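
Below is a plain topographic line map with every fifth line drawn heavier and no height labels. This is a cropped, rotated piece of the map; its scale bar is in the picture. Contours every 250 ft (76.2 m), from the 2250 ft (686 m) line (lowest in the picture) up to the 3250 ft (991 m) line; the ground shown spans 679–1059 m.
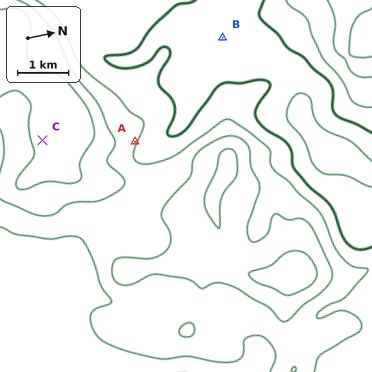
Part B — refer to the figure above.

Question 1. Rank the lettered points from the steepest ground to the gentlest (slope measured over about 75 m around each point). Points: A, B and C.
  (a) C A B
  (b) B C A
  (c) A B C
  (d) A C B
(d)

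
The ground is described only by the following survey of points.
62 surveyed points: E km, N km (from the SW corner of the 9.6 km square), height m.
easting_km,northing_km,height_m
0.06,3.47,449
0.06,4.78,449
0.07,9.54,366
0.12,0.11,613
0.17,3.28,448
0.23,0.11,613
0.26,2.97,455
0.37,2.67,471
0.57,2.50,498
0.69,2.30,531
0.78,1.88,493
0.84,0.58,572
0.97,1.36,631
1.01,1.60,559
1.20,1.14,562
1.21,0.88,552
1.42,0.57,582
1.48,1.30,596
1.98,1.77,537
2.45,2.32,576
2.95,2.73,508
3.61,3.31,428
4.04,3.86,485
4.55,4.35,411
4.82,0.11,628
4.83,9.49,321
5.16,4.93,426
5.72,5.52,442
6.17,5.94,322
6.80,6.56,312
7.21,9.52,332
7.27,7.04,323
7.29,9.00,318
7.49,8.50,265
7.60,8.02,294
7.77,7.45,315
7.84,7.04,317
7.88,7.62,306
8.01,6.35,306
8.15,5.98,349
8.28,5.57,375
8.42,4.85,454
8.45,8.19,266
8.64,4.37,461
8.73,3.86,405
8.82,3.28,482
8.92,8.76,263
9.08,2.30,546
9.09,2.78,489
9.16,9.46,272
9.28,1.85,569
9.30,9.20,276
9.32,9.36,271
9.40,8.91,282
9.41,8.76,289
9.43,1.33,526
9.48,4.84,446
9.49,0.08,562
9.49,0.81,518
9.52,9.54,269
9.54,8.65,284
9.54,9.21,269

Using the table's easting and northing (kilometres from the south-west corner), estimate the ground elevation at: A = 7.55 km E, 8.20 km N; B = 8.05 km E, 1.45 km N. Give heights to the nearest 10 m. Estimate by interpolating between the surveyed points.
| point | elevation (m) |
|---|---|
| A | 270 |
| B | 550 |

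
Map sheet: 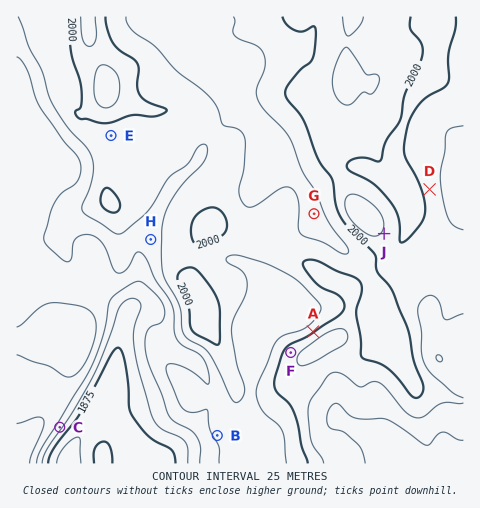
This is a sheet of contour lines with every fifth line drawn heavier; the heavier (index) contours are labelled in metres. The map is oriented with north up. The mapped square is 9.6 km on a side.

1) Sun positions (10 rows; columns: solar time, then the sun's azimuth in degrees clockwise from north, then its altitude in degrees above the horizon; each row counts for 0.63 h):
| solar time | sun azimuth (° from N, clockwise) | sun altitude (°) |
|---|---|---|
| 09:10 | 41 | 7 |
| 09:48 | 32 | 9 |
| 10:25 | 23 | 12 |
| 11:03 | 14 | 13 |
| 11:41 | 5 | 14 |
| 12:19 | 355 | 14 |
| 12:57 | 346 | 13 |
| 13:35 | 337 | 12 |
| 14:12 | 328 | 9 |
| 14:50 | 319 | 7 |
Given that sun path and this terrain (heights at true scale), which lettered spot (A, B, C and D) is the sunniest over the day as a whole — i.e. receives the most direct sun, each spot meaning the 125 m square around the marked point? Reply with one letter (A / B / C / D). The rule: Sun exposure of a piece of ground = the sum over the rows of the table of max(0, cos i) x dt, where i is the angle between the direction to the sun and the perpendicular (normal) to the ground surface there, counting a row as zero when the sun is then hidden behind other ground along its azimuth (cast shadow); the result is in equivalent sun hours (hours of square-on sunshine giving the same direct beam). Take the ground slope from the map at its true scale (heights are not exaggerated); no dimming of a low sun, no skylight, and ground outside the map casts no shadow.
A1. A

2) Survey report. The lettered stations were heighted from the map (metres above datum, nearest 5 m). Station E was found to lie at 1990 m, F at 2015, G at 1970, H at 1970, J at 2020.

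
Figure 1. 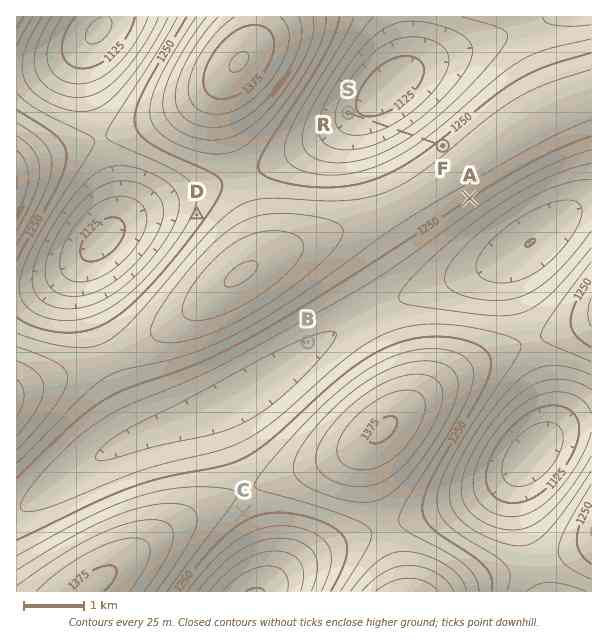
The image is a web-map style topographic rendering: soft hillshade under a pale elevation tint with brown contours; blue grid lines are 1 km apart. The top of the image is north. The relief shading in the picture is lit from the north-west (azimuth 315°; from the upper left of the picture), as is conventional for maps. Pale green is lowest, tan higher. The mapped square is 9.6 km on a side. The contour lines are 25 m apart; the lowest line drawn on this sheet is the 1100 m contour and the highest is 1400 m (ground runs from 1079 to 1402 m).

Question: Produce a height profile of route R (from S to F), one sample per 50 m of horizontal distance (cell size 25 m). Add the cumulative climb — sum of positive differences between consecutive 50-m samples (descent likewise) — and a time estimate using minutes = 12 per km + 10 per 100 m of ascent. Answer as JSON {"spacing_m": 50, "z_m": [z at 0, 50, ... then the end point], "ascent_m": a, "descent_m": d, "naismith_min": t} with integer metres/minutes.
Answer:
{"spacing_m": 50, "z_m": [1133, 1131, 1129, 1128, 1127, 1127, 1128, 1129, 1130, 1132, 1135, 1138, 1141, 1145, 1150, 1154, 1159, 1165, 1170, 1176, 1182, 1188, 1195, 1201, 1207, 1214, 1220, 1226, 1233, 1239, 1245, 1250, 1255, 1261, 1262], "ascent_m": 135, "descent_m": 6, "naismith_min": 34}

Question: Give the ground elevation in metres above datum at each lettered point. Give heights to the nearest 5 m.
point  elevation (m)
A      1250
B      1195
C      1260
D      1235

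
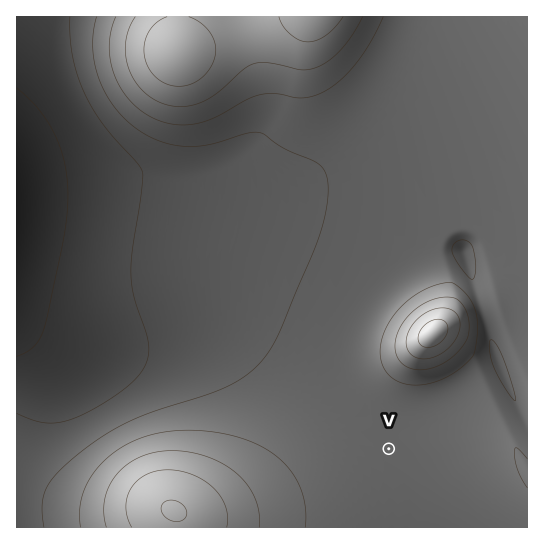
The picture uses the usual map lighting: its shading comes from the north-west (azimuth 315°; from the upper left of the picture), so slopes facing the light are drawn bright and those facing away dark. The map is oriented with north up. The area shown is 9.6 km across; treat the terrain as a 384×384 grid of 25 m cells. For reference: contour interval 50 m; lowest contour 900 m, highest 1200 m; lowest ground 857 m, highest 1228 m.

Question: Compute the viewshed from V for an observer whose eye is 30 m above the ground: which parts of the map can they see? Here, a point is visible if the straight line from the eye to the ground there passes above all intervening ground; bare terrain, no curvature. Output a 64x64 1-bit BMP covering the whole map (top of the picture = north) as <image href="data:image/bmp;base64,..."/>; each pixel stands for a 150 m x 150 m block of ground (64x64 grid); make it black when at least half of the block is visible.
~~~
<image width="64" height="64" href="data:image/bmp;base64,Qk0+AgAAAAAAAD4AAAAoAAAAQAAAAEAAAAABAAEAAAAAAAACAAATCwAAEwsAAAIAAAAAAAAA////AAAAAAAAAAH//////wAAA///////AAAH//////8AAAf//////wAAD///////AAAP//////8AAA///////wAAD///////AAAP//////4AAA///////gAAB//////8AAAB//////wAAAD/////+AAAAB/////4AAAAB/////AAAAAB////8AAAAAH////gAAAAAP///+AAAAAA////wQAAAAD////BAAAAAf///4MAAAAD/+f/gwAAAAf/wf4DAAAAH//APAMAAAA//8AAAwAAAP//wAABAAAD///AAAAAAA///8AAAAAAP///wAAAAAB////AAAAAAD///8AAAAAAH///gAAAAAAP//+AAAAAAAf//4AAAAAAB///gAAAAAAD//+AAAAAAAH//4AAAAAAAf//gAAAAAAB//+AAAAAAAH//4AAAAAAAf//gAAAAAAB//+AAAAAAAH//4AAAAAAA///gAAAAAAf//+AAAAAAP///wAAAAAB////AAAAAAf///8AAAAAD////wAAAAAf////gAAAAD////+AAAAAH////4AAAAAP////gAAAAAf///+AAAAAA////4AAAAAB////wAAAAAD////AAADwAD///8AAAOAAH///wAAA4AAH///gAADAAAH//+AAAIAAAAP/4AAAgAAAAP/gAAAAAAAAf/AAAA=="/>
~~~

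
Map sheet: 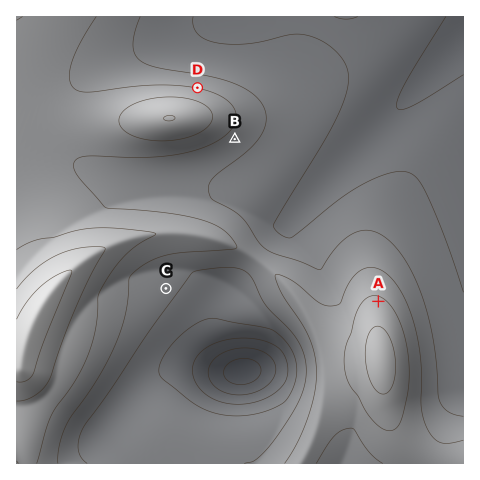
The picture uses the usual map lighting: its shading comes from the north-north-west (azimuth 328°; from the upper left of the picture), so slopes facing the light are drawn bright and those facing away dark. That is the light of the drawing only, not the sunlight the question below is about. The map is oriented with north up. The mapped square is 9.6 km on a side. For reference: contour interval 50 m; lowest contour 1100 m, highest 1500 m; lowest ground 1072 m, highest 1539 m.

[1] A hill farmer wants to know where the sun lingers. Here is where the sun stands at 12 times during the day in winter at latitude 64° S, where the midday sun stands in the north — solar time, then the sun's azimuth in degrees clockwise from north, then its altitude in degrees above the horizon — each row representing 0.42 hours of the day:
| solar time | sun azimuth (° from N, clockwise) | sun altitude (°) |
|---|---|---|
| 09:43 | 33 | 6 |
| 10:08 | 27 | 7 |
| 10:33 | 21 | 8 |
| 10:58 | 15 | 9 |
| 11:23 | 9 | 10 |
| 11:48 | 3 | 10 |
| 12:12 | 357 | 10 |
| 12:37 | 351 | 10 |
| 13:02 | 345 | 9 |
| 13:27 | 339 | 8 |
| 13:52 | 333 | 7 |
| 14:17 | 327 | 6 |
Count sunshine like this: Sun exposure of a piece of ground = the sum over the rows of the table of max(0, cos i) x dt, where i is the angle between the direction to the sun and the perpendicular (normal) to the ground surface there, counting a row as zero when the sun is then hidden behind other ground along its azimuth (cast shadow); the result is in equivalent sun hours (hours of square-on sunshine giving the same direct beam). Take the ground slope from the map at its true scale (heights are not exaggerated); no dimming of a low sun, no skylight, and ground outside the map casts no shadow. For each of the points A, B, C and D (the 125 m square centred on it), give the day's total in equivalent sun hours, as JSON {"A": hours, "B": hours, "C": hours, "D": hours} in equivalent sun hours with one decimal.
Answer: {"A": 1.1, "B": 0.4, "C": 0.6, "D": 1.6}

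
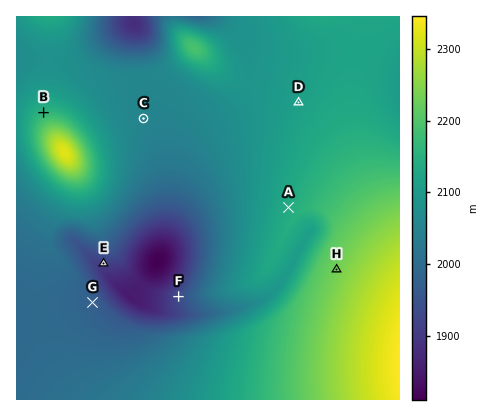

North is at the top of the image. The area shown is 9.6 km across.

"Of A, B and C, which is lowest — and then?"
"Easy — C A B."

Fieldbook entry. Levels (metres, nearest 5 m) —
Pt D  2115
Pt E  1910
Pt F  1935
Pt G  1975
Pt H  2230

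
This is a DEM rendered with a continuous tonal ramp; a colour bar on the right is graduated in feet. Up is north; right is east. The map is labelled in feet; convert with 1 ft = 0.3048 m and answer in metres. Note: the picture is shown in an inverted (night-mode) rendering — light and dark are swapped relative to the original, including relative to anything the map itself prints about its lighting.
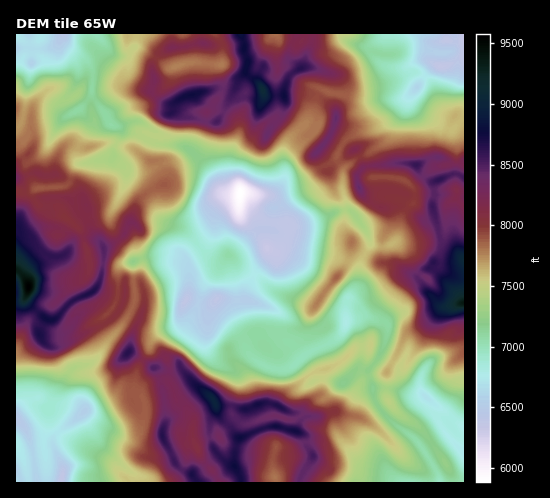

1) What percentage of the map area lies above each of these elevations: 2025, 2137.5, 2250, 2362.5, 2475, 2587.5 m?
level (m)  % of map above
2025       93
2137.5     80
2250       63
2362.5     45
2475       25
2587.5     9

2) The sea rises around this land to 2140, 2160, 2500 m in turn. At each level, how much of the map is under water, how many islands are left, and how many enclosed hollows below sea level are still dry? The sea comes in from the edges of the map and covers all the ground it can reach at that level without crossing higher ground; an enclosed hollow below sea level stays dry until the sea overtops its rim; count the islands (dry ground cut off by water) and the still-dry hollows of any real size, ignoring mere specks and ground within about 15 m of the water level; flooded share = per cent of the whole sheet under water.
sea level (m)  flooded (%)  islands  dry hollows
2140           9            0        2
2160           10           0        1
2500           79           2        1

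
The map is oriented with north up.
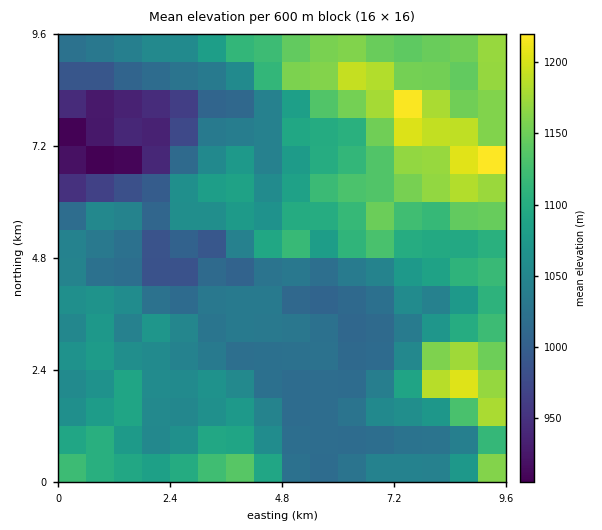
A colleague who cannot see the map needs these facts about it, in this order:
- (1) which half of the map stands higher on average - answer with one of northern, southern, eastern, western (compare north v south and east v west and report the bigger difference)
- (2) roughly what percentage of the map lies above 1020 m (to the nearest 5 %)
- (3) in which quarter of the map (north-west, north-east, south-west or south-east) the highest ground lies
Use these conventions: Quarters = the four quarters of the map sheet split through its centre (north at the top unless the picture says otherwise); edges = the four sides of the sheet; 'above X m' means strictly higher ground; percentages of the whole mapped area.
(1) The eastern half stands higher on average than the western half.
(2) Roughly 75 % of the ground is higher than 1020 m.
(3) Look to the north-east quarter for the highest ground.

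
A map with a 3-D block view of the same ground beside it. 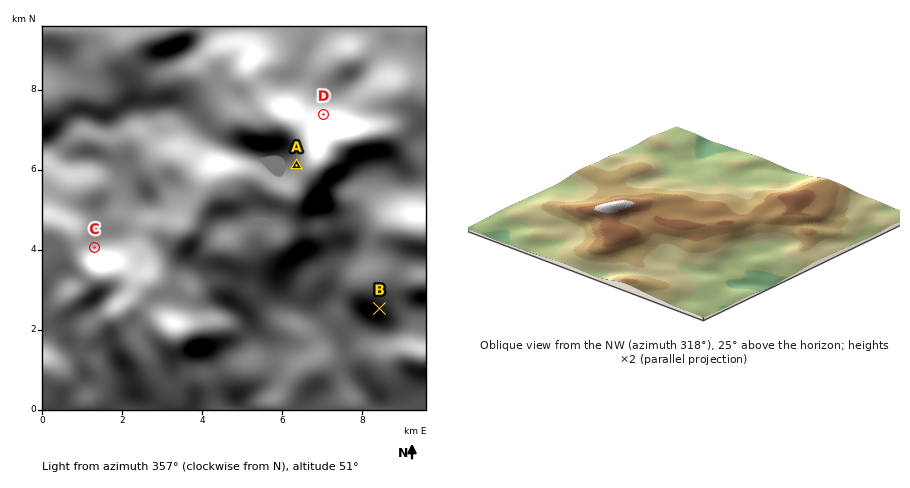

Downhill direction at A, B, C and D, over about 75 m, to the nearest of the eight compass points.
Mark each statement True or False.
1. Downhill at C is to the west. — False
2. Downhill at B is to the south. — True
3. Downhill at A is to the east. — False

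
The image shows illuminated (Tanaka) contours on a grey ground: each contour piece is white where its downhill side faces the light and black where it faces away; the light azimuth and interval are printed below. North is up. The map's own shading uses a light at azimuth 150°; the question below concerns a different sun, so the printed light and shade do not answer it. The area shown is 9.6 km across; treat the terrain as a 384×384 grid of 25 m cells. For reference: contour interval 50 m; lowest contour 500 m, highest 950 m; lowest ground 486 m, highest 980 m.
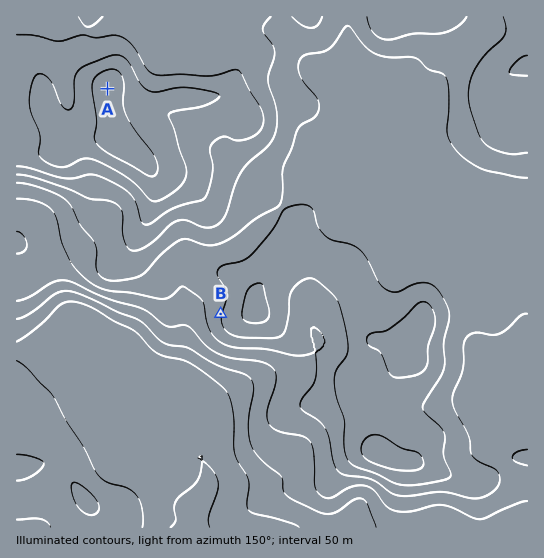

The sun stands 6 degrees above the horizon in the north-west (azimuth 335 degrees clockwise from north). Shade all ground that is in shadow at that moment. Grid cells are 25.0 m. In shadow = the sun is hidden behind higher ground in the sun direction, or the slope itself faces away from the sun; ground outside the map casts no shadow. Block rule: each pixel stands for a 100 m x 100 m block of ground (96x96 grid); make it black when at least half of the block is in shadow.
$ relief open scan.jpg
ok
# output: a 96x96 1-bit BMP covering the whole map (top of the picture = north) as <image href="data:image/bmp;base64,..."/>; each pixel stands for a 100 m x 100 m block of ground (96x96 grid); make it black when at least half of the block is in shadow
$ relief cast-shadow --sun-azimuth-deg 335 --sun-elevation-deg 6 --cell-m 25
<image width="96" height="96" href="data:image/bmp;base64,Qk2+BAAAAAAAAD4AAAAoAAAAYAAAAGAAAAABAAEAAAAAAIAEAAATCwAAEwsAAAIAAAAAAAAA////AAAAAAAAAAAAAAAAP////8AAAAAAAAAA//////AAAAAAAAAP//////gAAAAAAAAP//////wAAAAAAAAA//////wAAAAAAAAAP/////wAAAAAAAAAH/////gAAAAAAAAAD///8AAAAAAAAAAAD///wAAAAAAAAAAAB///gAAAAAAAAAAAB//8AAAAAAAAAAAAA/wAAAAAAAAAAAAAAHAAAAAAAAAAAAAAAAAAAAAAAAAAAAAAAAAAAAAAAAAAAAAAAAAAAAAAAAAAAAAAAAAAAAAAAAAAAAAAAAAAAAAAAAAAAAAAAAAAAAAAAAAAAAAAAAAAAAAAAAAAAAAAAAAAAAAAAAAAAAAAAAAAAAAAAAAAAAAAAAAAAAAAAAAAAAAAAAADwAAAAAAPAAAAAAAHwAAAAAA/wP8AAAA/wAAAAAB/4//AAAB/wAAAAAH/5//gAAB/wAAAAAP////wAAB/wAAAAAf////4AAAHwAAAAA/////4AAAAAAAH8B/////4AAAAAAAP/H/////wAAAAwAAf////3//wAAABwAA/////h//wAAAD4AB/////A//gAAAH4AD////2AP/gAAAH4AD////wAD/gAAAD4AD////gAABgAAABwAD////gAAAAAAAAAAD////gAAAAAAAAAAD////gAAAAAAAAAAD////AAAAAAAAAAAB////DAAAIAAAAAAA////PwAAcAAAAAAAf//+f4AA8AAAAAAAP////4AA8AAAAAAAD4D//8AAYAAAAAAAAAA//8AAAAAAAAAAAAAP/+AAAAAAAAAAAAAH/+AAAAAAAAAAAAAH//4AAAAAAAAAAAAH//4AAAAAAAAABAAH//8AAAAAAAAAD/AD//8AAAAAAAAAH/gD//8AAAAAAAAAH/wD//8AAAAAAAAAP/wB//4AAAAAAAAAf/4B/z4AAAAAAAAAf//B/w4AAAAAAAAA///w/wYAAAAAAAAB///4/wAAAAAAAAAD///4/wAAAAAAAAAH///4/gOAAAAAAAA////4PgPAAAAAAAD////wAAPwAAAAAAH////wAAP/AAAAAAH////gAAP/gAAAAAH////gAAH/gAAAAAAAAf+AAAH/gAAAAAAAAPwAAAD/AAAAAAAAAAAAAAB/AAAAAAAAAAAAAAA/AAAAAAAAAAAAAAA/AAAAAAAAAAAAAAAeAAAAAAAAAAAAAAAOAAAAAAAAAAAAAAAAAAAAAAAAAAAAAAAAAAAAAAAAAAAAAAAAAAAAAAAAAAAAAAAAAAAAAAAAAAAAAAAAAAAAAAAAAAAAAAAAAAAAAAAAAAAAAAAAAAAAAAAAAAAAAAAAAAAAAAAAAAAAAAAAAAAAAAAAAAAAAAAAAAAGAAAAAAAAAAAAAAAfgAAAAAAAAAAAAIA/wAAAAAAAAAAAA8A/4AAAAAAAAAAAB8B//4AAAAAAAAAAB8A//8AAAAAAAAAAB8A//8AAAAAAAAAAAIAf/8AAAAAAAAAAAAAP/8AAAAAAAAAAAAADh8AAAAAAAAAAAAAAAAAA="/>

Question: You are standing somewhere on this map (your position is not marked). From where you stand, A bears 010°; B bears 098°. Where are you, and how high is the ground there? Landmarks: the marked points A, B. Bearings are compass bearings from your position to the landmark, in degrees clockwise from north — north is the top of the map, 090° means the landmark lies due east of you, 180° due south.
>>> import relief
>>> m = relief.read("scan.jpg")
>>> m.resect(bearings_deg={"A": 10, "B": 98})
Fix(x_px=71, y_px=293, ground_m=590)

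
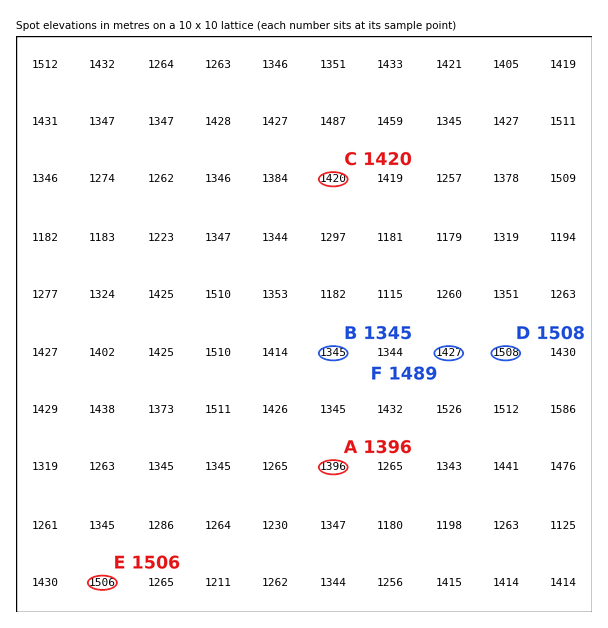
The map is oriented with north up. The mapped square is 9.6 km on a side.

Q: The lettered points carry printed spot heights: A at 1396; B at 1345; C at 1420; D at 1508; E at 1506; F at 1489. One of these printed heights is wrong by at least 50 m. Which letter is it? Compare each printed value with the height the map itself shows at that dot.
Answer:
F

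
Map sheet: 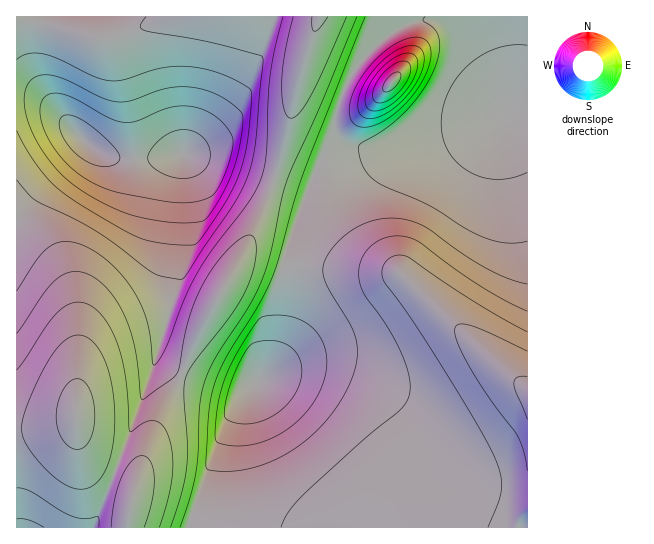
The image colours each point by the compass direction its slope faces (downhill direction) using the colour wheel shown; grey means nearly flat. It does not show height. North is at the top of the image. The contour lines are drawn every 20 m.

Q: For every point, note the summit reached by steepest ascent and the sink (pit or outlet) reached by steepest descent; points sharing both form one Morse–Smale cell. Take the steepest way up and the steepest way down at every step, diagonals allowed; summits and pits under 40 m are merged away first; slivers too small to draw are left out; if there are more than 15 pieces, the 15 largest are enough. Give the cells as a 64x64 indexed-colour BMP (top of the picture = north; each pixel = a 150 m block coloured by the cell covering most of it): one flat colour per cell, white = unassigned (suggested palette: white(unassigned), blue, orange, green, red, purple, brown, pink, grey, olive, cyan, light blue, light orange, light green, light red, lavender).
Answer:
<image width="64" height="64" href="data:image/bmp;base64,Qk12CAAAAAAAAHYAAAAoAAAAQAAAAEAAAAABAAQAAAAAAAAIAAATCwAAEwsAABAAAAAAAAAA////ALR3HwAOf/8ALKAsACgn1gC9Z5QAS1aMAMJ34wB/f38AIr28AM++FwDox64AeLv/AIrfmACWmP8A1bDFABERERERERFEREREIiIiIiIiIiIiIiIiIiIiIiIiIiInEREREREREUREREQiIiIiIiIiIiIiIiIiIiIiIiIiIicRERERERERRERERCIiIiIiIiIiIiIiIiIiIiIiIiIiIhEREREREREUREREQiIiIiIiIiIiIiIiIiIiIiIiIiIiERERERERERRERERCIiIiIiIiIiIiIiIiIiIiIiIiIiIRERERERERFEREREQiIiIiIiIiIiIiIiIiIiIiIiIiIhEREREREREURERERCIiIiIiIiIiIiIiIiIiIiIiIiIiERERERERERFEREREIiIiIiIiIiIiIiIiIiIiIiIiIiIREREREREREURERERCIiIiIiIiIiIiIiIiIiIiIiIiIhERERERERERREREREIiIiIiIiIiIiIiIiIiIiIiIiIiEREREREREREUREREQiIiIiIiIiIiIiIiIiIiIiIiIiIRERERERERERREREREIiIiIiIiIiIiIiIiIiIiIiIiIhERERERERERFEREREQiIiIiIiIiIiIiIiIiIiIiIiIiERERERERERERREREREIiIiIiIiIiIiIiIiIiIiIiIiIRERERERERERFEREREQiIiIiIiIiIiIiIiIiIiIiIiIhERERERERERERREREREIiIiIiIiIiIiIiIiIiIiIiIiERERERERERERFEREREQiIiIiIiIiIiIiIiIiIiIiIiIRERERERERERERREREREIiIiIiIiIiIiIiIiIiIiIiIhERERERERERERFERERERCIiIiIiIiIiIiIiIiIiIiIjERERERERERERERREREREQiIiIiIiIiIiIiIiIiIiIzMRERERERERERERFEREREREIiIiIiIiIiIiIiIiIiIzMxERERERERERERERREREREQiIiIiIiIiIiIiIiIiIzMzERERERERERERERFEREREREIiIiIiIiIiIiIiIiIzMzMRERERERERERERERREREREQiIiIiIiIiIiIiIiIzMzMxERERERERERERERFERERERCIiIiIiIiIiIiIiIzMzMzERERERERERERERERREREREIiIiIiIiIiIiIiIzMzMzMRERERERERERERERFEREREQiIiIiIiIiIiIiIzMzMzMxERERERERERERERERRERERCIiIiIiIiIiIiIzMzMzMzERERERERERERERERFEREREIiIiIiIiIiIiIzMzMzMzMRERERERERERERERERREREQiIiIiIiIiIiIzMzMzMzMxERERERERERERERERFERERCIiIiIiIiIiIzMzMzMzMzERERERERERERERERERREREIiIiIiIiIiMzMzMzMzMzMRERERERERERERERERFEREQyIiMzMzMzMzMzMzMzMzMxERERERERERERERERERVVVVMzMzMzMzMzMzMzMzMzMzERERERERERERERERERFVVVUzMzMzMzMzMzMzMzMzMzMRERERERERERERERERERVVVTMzMzMzMzMzMzMzMzMzMxERERERERERERERERERFVVVUzMzMzMzMzMzMzMzMzMzERERERERERERERERERERVVVTMzMzMzMzMzMzMzMzMzMRERERERERERERERERERFVVVMzMzMzMzMzMzMzMzMzMxERERERERERERERERERERVVVTMzMzMzMzMzMzMzMzMzERERERERERERERERERERFVVVMzMzMzMzMzMzMzMzMzMRERERERERERERERERERERVVUzMzMzMzMzMzMzMzMzMxERERERERERERERERERERFVVVMzMzMzMzMzMzMzMzMzEREREREREREREREREREREVVVUzMzMzMzMzMzMzMzMzMRERERERERERERERERERERFVVTMzMzMzMzMzMzMzMzMxEREREREREREREREREREREVVVUzMzMzMzMzMzMzMzMzERERERERERERERERERERERVVVVMzMzMzMzMzMzMzMzMRERERERERERERERERERERFVVVVVVWYzMzMzMzMzMzMxERERERERERERERERERERERVVVVVmZmZmZjMzMzMzMzERERERERERERERERERERERFVVVVmZmZmZmZmYzMzMzMREREREREREREREREREREREVVVVWZmZmZmZmZmZmMzMxERERERERERERERERERERERVVVVZmZmZmZmZmZmZmMzEREREREREREREREREREREREVVVVmZmZmZmZmZmZmZlMRERERERERERERERERERERERVVVVZmZmZmZmZmZmZlVRERERERERERERERERERERERFVVVVmZmZmZmZmZmZlVVEREREREREREREREREREREREVVVVWZmZmZmZmZmZlVVURERERERERERERERERERERERFVVVVmZmZmZmZmZmVVVREREREREREREREREREREREREVVVVVZmZmZmZmZmVVVVERERERERERERERERERERERERVVVVVmZmZmZmZmVVVVURERERERERERERERERERERERFVVVVVZmZmZmZmZVVVVRERERERERERERERERERERERERVVVVVWZmZmZmZVVVVVERERERERERERERERERERERERFVVVVVVWZmZmZVVVVVUREREREREREREREREREREREREVVVVVVVVmZmZVVVVVVRERERERERERERERERERERERERFVVVVVVVVVVVVVVVVV"/>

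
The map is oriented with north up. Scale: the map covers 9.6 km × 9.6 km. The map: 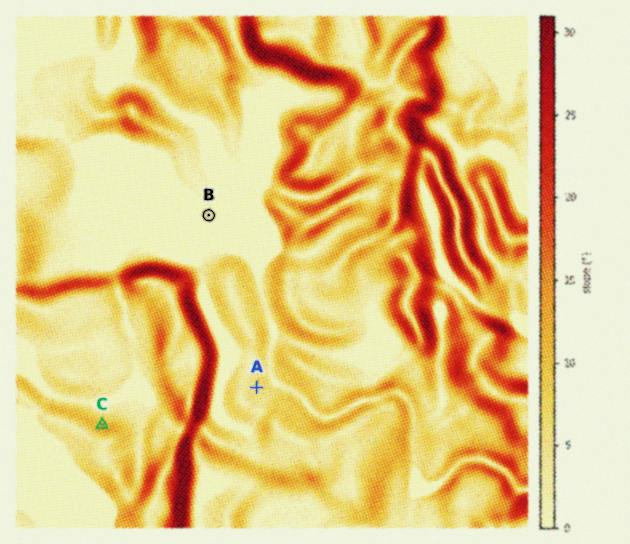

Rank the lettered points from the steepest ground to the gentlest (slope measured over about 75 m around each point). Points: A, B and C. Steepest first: C A B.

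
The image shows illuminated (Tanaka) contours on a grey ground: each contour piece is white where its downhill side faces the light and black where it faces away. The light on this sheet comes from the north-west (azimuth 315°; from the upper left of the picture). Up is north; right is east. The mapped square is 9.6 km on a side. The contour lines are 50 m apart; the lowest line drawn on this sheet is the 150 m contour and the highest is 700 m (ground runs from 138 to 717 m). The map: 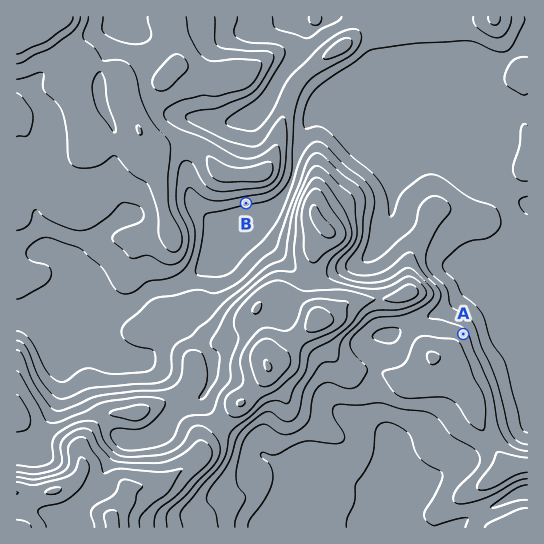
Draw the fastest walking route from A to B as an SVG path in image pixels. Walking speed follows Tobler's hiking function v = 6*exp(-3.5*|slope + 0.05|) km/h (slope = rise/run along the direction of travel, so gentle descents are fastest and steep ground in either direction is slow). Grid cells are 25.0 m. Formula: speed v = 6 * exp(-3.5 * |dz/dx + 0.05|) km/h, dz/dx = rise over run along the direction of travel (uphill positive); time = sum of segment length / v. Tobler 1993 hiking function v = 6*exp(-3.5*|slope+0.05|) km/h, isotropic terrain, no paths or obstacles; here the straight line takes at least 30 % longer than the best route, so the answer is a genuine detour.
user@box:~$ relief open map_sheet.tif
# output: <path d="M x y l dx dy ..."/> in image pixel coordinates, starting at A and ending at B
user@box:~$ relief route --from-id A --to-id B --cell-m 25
<path d="M463 334l-42-21-24 0-51-26-19 0-26-13-11-11-23-45-8-8-13-7"/>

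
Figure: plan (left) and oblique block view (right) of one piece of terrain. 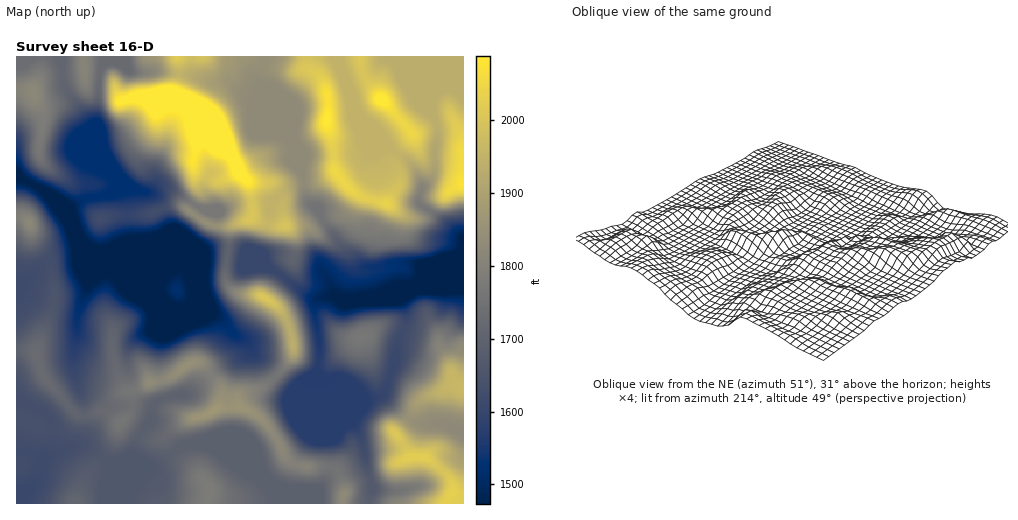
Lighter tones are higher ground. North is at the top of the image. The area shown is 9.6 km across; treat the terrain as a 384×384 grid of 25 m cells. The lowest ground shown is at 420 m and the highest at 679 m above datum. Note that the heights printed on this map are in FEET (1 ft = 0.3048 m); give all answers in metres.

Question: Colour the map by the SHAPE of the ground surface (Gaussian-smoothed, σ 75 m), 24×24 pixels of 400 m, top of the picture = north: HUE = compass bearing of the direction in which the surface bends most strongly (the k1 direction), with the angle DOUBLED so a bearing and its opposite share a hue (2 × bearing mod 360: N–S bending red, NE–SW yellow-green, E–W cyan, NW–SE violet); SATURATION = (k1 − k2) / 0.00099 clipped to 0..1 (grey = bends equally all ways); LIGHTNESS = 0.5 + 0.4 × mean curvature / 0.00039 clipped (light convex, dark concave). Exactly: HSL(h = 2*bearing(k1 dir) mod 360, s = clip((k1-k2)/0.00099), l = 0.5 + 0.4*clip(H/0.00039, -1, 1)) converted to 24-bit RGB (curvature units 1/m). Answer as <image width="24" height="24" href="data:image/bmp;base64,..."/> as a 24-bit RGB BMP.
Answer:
<image width="24" height="24" href="data:image/bmp;base64,Qk32BgAAAAAAADYAAAAoAAAAGAAAABgAAAABABgAAAAAAMAGAAATCwAAEwsAAAAAAAAAAAAAdICAaneHhZqQoY6IcmqBf3+AeIGEenmHbGeClJF6n6SHcn2Qg32NfnODgHpzfn1oPU5w6uS/PE+HL02Hh7MhHbSO00aEu5B8eoiBan1/col2mIV/gnSIf39/e4B+fnF8Z3KBk6iViaKNg2WBgG5xhVNznmZTcL99QKWti8NqbjWN0QyXzMZ0LGc4HNhOYM2dh3p6b395bIJuhIV1kWZyg4pge21pgYFrYpN6epxtimFff291fnl/e0KErOzAcrjbg2fPyImzOxtjRr7M6bW9o6vmjtPMRlKAgXp9f4WJhXF7dXhjf2B4tquKU4WOkoKinVFRZXQvXHZEfH1paDxMY9xjfOaYRBsraGc3cYo/Uxl5xXKMxPbGQHyGuHlchz1nf4aLg25+j1pveY22Y46juZ+YYm+eVl12hGvC5tL1xWvfMU+WWdLNzPjVVBdSf3J8f39/coByJ2J6g/HP9E91hEg5cGhFfmtOf2drfVReh9GeSUSDnHKAmXtlrWNRMW8pNo4tWV0zynJ2iIfAesB5sI4vKChNf39/f39/f39/XnZ3JWEgjjlO3arGrXO4fISqdliClMegaKiNXkl0goB5gqV/qF7Exq7n1V7TNmtQU8Zmb7LDpYHC86HZPI4hO29BgXlxeGNXfFdGSa5mMZSIjKBqx2qfiJS0XH+QocGCU1ZwXFyCkm+DYrpzd8/FRm/E15zo3c7xkuHXVj1mVls/XDFI/665GPayWyKdpF2Dh7KUZLF2MmBng3teUZ5jtMyMdnOntqaQYHSDSEp4nHZpm9NcKZkxRTsjJmYqzrWKpUBXgVBveEdjOypM9vvQY7rpHglSwL6oqpympat0PFZwTmV7osmHVI6wZHt6t5WFjpZlNzNwh6uI17WvRmumWVJ0WXtVUXQrkF5GfSlGc0EzOEsy2v/MUhqkDWbJhbTd0rzl5sXtOEzHVmyQgsyMR66kbnt1l4dutqKAIU1zqMGfc6t5rDd4e2eCinxjc4N7YChbnS4zt2us0Prvz/zfPg9SObU4OkYfR2oVhoYanRqArqjWco/Hp0yIeH19fYx4scSaMD12kLJUf0BGfnBvbW2CpMGWY16HSQyBzP/vzOP/0vnsagQgkio5TEqFkF1iiotjb4FWUm5BMoYRXFMceo07foFqdpVrnbxlYENveoNtgXZ3f39/fYB/hI5lfXGBEjeR3/xPJzkOWyUGvDY0WsRbWThilo1ghJVWlZhLaKJkknlFcYdVW3xOnnlVS7NTVrWTYlF7hIBXcn9wf39+f4B/gH9/fWpuDB0x/+dbRjceOyoNoJ4Xll4aIXgoVrlfqUV62F+IwXofRNhYQsnJR5Gud8yJl9vFUzCQgTF7xLiMUn9Jf3o/VX82XT4vMwAIWv/o/4OsERHrn8f31vH1eo/uXn/re06bf7GtlVZotnNIvbxZOX1HWjRGzvDplVLGaCdkQGizvcHWmIPOl47U0KDkewDizP/zGaFVpSWg7Lm6TnCTvdSRUUGDfSx2p0VNh0wvN8mmuPTbbF/vvQA7NkcczJ1cOAMTgk8vPrdSZ4Y/d3tRdnBCYUQynBlx/2IHnj2ELW9Krd9LTXhhwM17Wh9jYzJPd9aasuHugaPN3Zp+Bgkt6c746s/7QgQJ1d5DmO/hXWSmmHKZekBpwIlFO0x2QhdM5PnSRGKwq3HTtfHheonLrGu8UiaIuI3VpuG6d1V4eXRuxrWSYh96G4FgzbaTOB+92fnSPzlnel9vfmp/lS2Gw5trOitiUsbU5+CpcTBie/9+Pi6pn1VXckldQkdsuchKrKlecWd3eIB2nFJNucJgH0F4wr6LHmd/9eOyKj9LaXtzUThwullSo2CBrr+ELo2Dwb99fZvX0PvSGgwnjWVShmiBdiqCqdx9Y6uCbWh/fWt6mFp+vNKwHi1frLuEOJqa3NGVlU6cPW9DKwgq5v8ARHxawNKiQ3aLkqZvlu6b1iWIUjVuf39/eXt/Ii1+9O/XRlKNf1x0dDw9idynjGarZDGEfsSFcJathbKGo2WzxEWlAAZn0/jZgZz4x7LibprHxvT1fOnFfBxYc2N9f39/fWhuJyVD4fWhVj+JaziP2vHmT7a0dFBlWpGUqKReg36sro+GUTNw09elACVYzP/QEwjk8hX7/2pAZzsTYTcef1tfcXp9fmVzm0B7VLaptOaiZjN3T6+EoMRmgEBtf3uAeoB5gXxzY3ZYq5NnRzd01tabGX51jEwJjj0gQ2oY3sppkVSud7iYaHWMdXOIYnCNUmWusMKHn51Xa0l+or2FYHtWg2l8f39/f39/f39/"/>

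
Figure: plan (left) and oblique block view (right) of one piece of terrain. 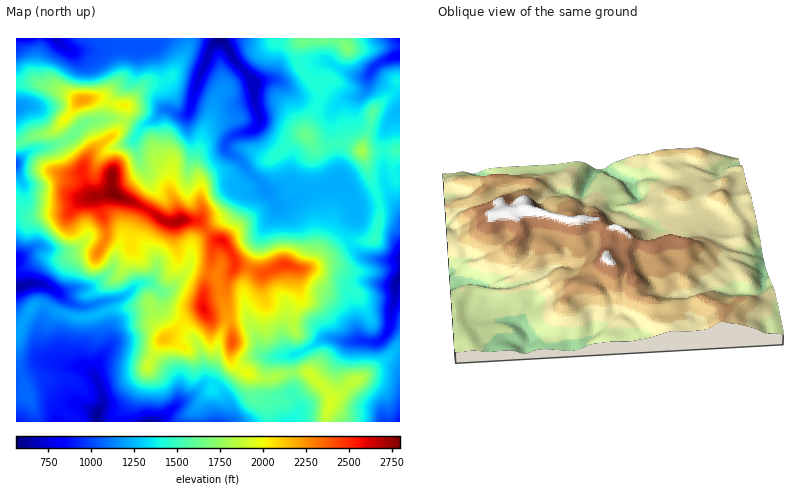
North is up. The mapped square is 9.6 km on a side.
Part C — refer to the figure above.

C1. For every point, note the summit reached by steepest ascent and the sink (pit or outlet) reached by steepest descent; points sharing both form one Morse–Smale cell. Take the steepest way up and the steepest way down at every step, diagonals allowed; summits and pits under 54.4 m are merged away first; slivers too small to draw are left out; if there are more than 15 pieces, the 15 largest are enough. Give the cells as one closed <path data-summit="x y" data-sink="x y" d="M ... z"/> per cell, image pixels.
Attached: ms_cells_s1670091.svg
<path data-summit="114 194" data-sink="220 38" d="M220 38l-30 0-2 10-7 14-8 12-8 6 13 20 14 2-4 12-8 1-14-6-12 11-12 7-24-9-26 3-10 4-16 15 6 12 11 12 0 12 9 20 20-3 34 15 18 13 8 2 8-3 18 1 10 9 26-20 8-16 14-1 9-5-24-28-15-10 0-6 6-8 24-8 4-6 0-6-5-14-2-22-17-18z"/><path data-summit="114 194" data-sink="16 286" d="M112 193l-30 7-18 14-34 1-10-5-4 0 0 124 3 0 9-22 8-8 8 0 14 8 16 5 16 0 22-8 38-3 6 16 10 16 15-12-19-18 0-16 8-2 15-16 5-10 3-22 14-12-9-9-18-1-8 3-8-2-18-13z"/><path data-summit="114 194" data-sink="98 422" d="M44 304l-8 0-4 2-11 20-2 8-3 0 0 88 102 0 2-8 20-30 14-32 11-14-9-16-4-14-14-2-18 2-16 3-14 6-16 0-16-5z"/><path data-summit="114 194" data-sink="220 38" d="M336 184l-26 5-8 4-12 11-6 3-6-1-18 30-16 46 0 18 3 16 9 20 4 16 4 4-14 2-9 10 1 2 10 6 16 3 22-6 1-17 12-6-10-24 1-14 6-10-3-34 7 1 12-5 34-22 1-14 5-12 0-6-7-18-5-6z"/><path data-summit="362 150" data-sink="220 38" d="M278 80l-25 2 2 20 5 20-8 8-20 6-6 8 0 6 15 10 39 47 10-3 12-11 8-4 24-5 10 2 5 6 7 18 0 6-6 16 0 10 24-3 5-17 1-16-18-56-18-6-10 0-8 3-12-1-8-10 0-6 12-28-20-5z"/><path data-summit="114 194" data-sink="400 278" d="M350 242l-40 25-13 1 3 34-6 10-1 14 11 25 22-13 16 3 36 1 6-4 5-8 2-20 4-10 0-14 5-8 0-18-22 0-14-3-11-9z"/><path data-summit="82 100" data-sink="56 38" d="M144 38l-128 0 0 44 22 1 26 8 14 9 20-2 26 8 7-4 15-18 19-4-12-34z"/><path data-summit="114 194" data-sink="150 422" d="M182 325l-24 21-18 38-20 30-2 8 80 0-2-14 16-18 1-6-9 0 1-10-5-24-5-10z"/><path data-summit="362 150" data-sink="400 56" d="M370 74l-3 14-7 8-14 2-12 8-14-4-3 2-11 26 0 6 8 10 12 1 8-3 10 0 18 7 38-1 0-54-26-17z"/><path data-summit="222 240" data-sink="220 38" d="M266 189l-10 4-14 1-8 16-27 20 12 10-5 6-6 28 9 2 6 28 7 10 17 2-3-16 0-18 16-46 17-28z"/><path data-summit="346 48" data-sink="400 56" d="M400 38l-54 0-2 6-16-4-24 1-6 7 0 14 9 14 11 8 0 18 16 4 12-8 14-2 7-8 0-8 4-10 9-8 20-6z"/><path data-summit="114 194" data-sink="16 164" d="M66 140l-14 6-18 3-18 13 0 48 14 5 34-1 18-14 11-4-10-20 0-12z"/><path data-summit="114 194" data-sink="98 422" d="M240 369l-15 19-1 6-6-9-5-1-1 6-16 18 2 14 94 0 3-4 4-6 0-6-7-12 0-21-26 6-14-3z"/><path data-summit="330 402" data-sink="400 278" d="M400 279l-5 7 0 14-4 10-2 20-7 10-14 2-42-4-22 12 5 14 0 10 16 14 7 12 20-18 12-6 36-28z"/><path data-summit="346 48" data-sink="220 38" d="M344 38l-123 2 15 22 18 20 24-2 20 17 20 5 0-18-11-8-9-14 1-18 5-3 12-1 20 1 8 3z"/>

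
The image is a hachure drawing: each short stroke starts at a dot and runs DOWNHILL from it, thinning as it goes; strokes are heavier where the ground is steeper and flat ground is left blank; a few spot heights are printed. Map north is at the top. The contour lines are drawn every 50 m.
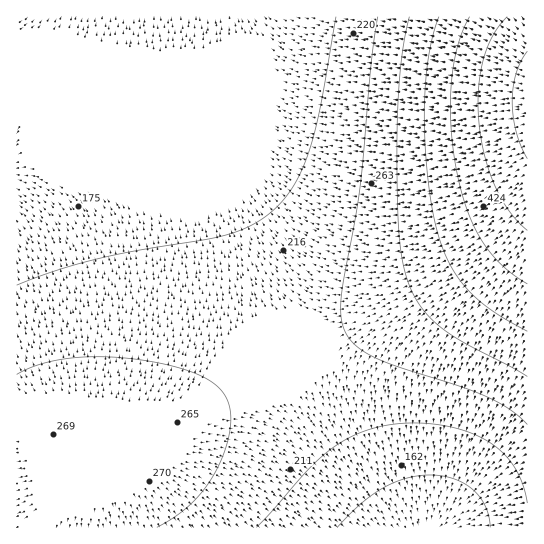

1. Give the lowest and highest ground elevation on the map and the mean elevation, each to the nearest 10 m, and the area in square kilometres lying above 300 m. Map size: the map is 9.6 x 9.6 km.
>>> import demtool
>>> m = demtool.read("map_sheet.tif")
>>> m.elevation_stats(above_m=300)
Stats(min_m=120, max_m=520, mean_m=240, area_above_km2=14.5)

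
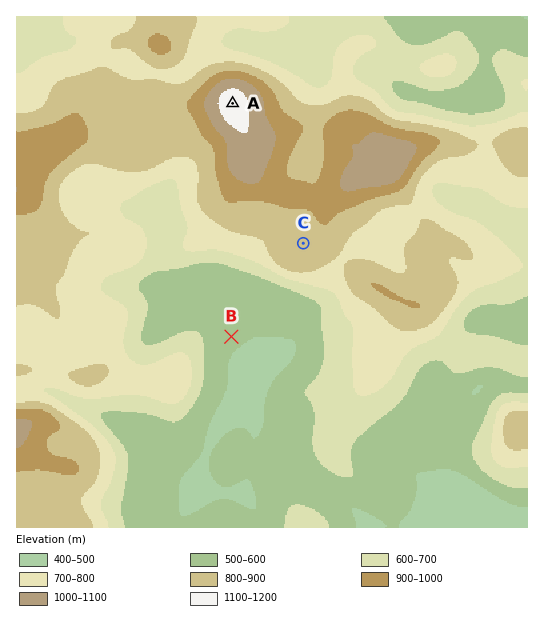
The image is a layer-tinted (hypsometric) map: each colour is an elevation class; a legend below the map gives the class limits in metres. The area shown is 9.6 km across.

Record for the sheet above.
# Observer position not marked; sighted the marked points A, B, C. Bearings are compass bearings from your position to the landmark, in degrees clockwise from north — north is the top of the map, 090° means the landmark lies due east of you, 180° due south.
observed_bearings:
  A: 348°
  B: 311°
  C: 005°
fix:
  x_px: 292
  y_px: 388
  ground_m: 560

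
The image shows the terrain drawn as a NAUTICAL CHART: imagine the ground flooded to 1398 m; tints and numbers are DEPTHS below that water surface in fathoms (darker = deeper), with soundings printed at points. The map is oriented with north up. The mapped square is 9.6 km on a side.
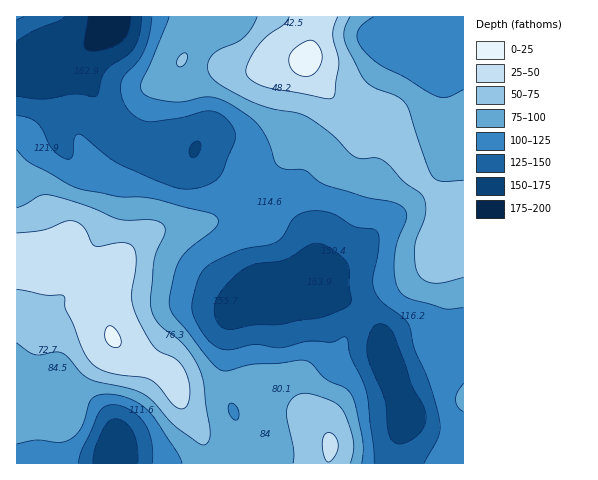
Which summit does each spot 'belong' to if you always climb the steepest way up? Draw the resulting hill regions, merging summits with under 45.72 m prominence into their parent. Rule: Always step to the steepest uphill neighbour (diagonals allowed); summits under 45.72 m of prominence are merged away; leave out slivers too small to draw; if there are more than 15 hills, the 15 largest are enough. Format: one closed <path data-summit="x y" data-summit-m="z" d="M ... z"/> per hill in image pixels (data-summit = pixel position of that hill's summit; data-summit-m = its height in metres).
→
<path data-summit="307 59" data-summit-m="1368" d="M463 16l-352 0-9 17-12 12-17 10 5 12 16 25 13 30 14 17 12 11 17 10 16 3 17-2 11-10 1 4 8 9 20 12 25 21 26 11 24 17 11 11 6 20 0 16-4 6 1 9 9 7 22 6 14 6 16 15 6 9 5 26 25 57 0 5-11 23-2 23 68-1z"/><path data-summit="112 337" data-summit-m="1354" d="M73 56l-21 6-19 9-17 2 0 390 221 1 4-16 0-11-13-39-3-21 3-52 5-11 15-11 31-15 27-6 6-5 3-5 0-16-4-15-13-16-13-9-13-9-24-10-25-21-20-12-8-9-1-4-11 10-17 2-16-3-17-10-12-11-14-17-13-30z"/><path data-summit="330 446" data-summit-m="1312" d="M311 278l-9 5-23 5-31 15-14 11-4 7-3 9-2 47 3 21 13 39 0 11-3 15 157 1 3-23 11-23 0-5-25-57-5-26-6-9-16-15-14-6-27-9-5-6z"/><path data-summit="17 17" data-summit-m="1176" d="M110 16l-93 0-1 55 17 0 19-9 30-11 20-18 7-12z"/>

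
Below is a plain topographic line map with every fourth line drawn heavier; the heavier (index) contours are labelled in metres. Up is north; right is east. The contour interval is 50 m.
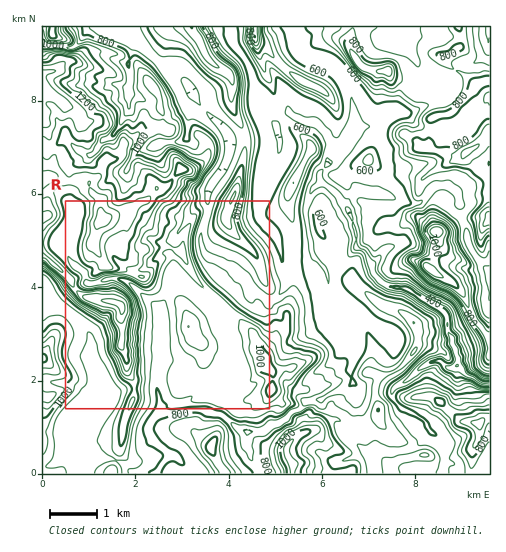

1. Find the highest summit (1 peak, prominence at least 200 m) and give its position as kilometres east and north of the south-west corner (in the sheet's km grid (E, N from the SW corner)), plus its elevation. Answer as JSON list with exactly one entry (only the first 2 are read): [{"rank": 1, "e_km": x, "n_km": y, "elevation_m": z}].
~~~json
[{"rank": 1, "e_km": 1.26, "n_km": 5.44, "elevation_m": 1390}]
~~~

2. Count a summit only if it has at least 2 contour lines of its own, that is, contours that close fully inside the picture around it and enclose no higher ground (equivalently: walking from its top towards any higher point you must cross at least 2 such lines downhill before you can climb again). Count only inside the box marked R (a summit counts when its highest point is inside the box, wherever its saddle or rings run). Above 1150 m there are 2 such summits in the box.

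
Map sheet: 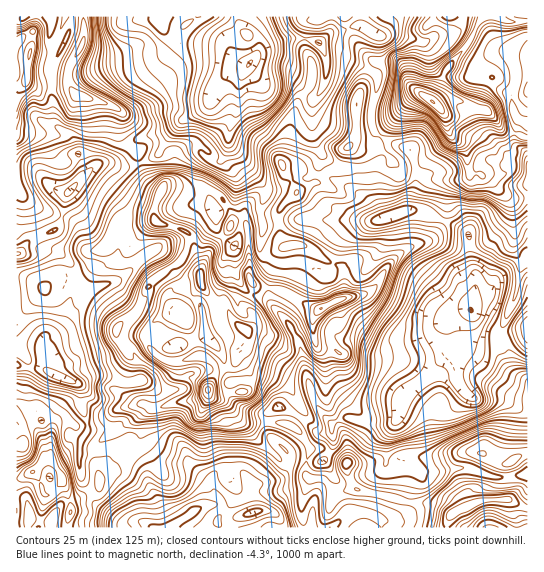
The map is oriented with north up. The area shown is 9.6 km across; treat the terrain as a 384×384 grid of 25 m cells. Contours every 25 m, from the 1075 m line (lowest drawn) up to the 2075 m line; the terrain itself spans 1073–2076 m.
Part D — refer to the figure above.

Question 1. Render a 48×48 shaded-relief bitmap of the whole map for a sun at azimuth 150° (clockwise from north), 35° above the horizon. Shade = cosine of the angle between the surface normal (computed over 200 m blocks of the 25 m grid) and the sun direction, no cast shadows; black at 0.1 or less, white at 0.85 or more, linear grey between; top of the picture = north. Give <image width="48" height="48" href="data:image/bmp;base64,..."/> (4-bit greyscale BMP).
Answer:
<image width="48" height="48" href="data:image/bmp;base64,Qk32BAAAAAAAAHYAAAAoAAAAMAAAADAAAAABAAQAAAAAAIAEAAATCwAAEwsAABAAAAAAAAAAAAAAABEREQAiIiIAMzMzAERERABVVVUAZmZmAHd3dwCIiIgAmZmZAKqqqgC7u7sAzMzMAN3d3QDu7u4A////ALrKnM3tzN3Kd4qnVXiarKiZqphlnv/tzbrMi83+3d3cqIm7mIeam7qqqql0Wt/tzKq9uaz//t3u25m8yqiLmcy7qpdkRYqpqrub2Zve7t3e3LqqqYiLqJuph3ZCNFVUV6upuYms3czMzLqqqYd5mKqYd3h0NFaIiDarioiavMu7zcu7uqh4dpu6mJmYeJqrzRF6ioiZq8u7ze3dy6mJpUiYh4mIiau5rFNJmoipm7zMze7u26qZp0V2QjVTNGiHZoZIq5iru8zd3v//7Lu6l1V3UQIxAAJVVJlnupibze7s3/7u3LqrunealjRDEAAUVZmYmYeLvN7srv7d24irvaqqunZ3YwADV5iIiHVomZq6i/7v/rmpvNy6u4aJl0IlaHdVVmVnZWeHV9y+/+uqvN3My6doiIZWeGZVZ2Vol3iqU5uq3uy7vN7dzMp3iZdWdmeImZd5zKq9tnvMzd3Mze7czMyomYdVVJqqqYiJvLqquom8zd3cze7cu7u5mYdlU7qpmYiJqqqHiIibze3LzL3duqqqmYeIdru5mIeKmZm6mJmbzNuquqvuyqqZmYeJmby6mHZohoq7yqmZu6qqy8zv7LupmYZ6u7zMqXU0dVmqupmHmZuZ7t3v/ty6qYZY3ZvMuXZCR1aZm5mHibuWnv/v/u3LqphVzoq7qoZUNmV4nJiImrqFJJze/u7cu7l0jYiaqqmGM2Vom5ZoqYd2UjVq/t3dy7qWe3eJmau6YiVWepdoh2aJl2dmz+3d3Lu5ikVniau7phJFWLhmeJmaqYmWfv7u7dy8qWZneJq6unMlVrpmeau6mHeIae//7ty7y7l3Zmeqq8p2hnuYmImZiHVVZove3Kq6zMuoZVV6mt24h2rKqHd3iJhkRFaKzKiavMzLhmVph6yneHeqqZmImqqoZFZ4vcmbzcy6hnZXhWmHiZdpmJzLq7zdy4iazuyr3cuZdWZVdVvLqqhWl3vdy8ze79zM3v7MzLqap1VlVTjLqYZDaHisy7zM3u3Mze/cu7q823VmVCJodlRUR5maqrvMzNyqms3M3MzMzbdndjAkQ0VlVoqpibu7q7uqmKqrzd3cvMypmYVWZ4ZmVWiYibzLqZmry8u7vf7d3c3Lqrl4mZdVU0Z3dou6qqmKzt3dzu3M3d3My6pld3hUQ0eHZEi6veyYzu7ezMu7zd3N7bqGRWhjEkiYdkeprf+5zu7uutzLve3cy7q6dld0IAaYd2i4eu/Lzd3rqu7bq8yoeJq8uXd2UQKJZVe4NrzLqpiJuu/KmZdkRXmry5h3dRFqdDSpImmXdlRqqc25iWVWZ4mrzLmHd1NapTJ5MDQ1hlaLqLy4i6mJmZmazLqYd2VZp1NZURIjnKiaqazJbOy6qqmau7u6hlVomGZoUgMxXdqZmZzKaf26qqmaq7u8p1VniHdlMBRUFtyqmJvKht2piZmau7uruXeJp3dmQTaHY63MyTepl6upiIiKzdyqqYms2piJlleqp23d7gKImKupiIiJve25qYm87LqbuWWbulve7w=="/>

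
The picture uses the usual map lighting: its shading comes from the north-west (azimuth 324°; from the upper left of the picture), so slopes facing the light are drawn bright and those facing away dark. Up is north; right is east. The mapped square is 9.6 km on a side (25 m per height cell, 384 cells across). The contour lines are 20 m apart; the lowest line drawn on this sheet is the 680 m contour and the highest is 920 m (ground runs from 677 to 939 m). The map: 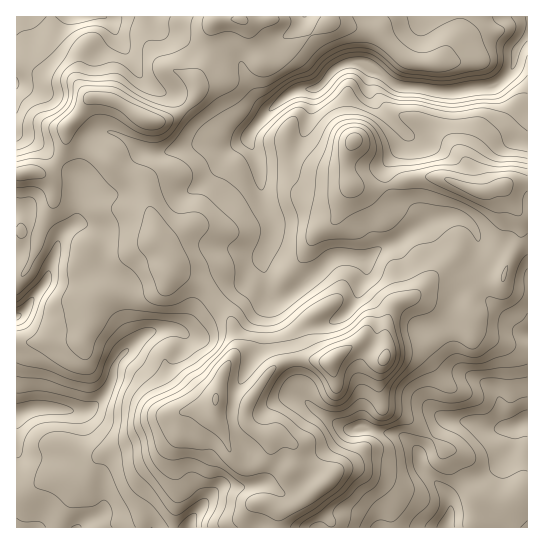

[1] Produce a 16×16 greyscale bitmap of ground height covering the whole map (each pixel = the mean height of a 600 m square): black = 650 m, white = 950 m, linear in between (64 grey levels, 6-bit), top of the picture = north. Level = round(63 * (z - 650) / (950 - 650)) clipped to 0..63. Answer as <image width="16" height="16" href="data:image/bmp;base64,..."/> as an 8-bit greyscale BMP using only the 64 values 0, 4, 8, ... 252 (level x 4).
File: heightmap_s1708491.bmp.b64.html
<image width="16" height="16" href="data:image/bmp;base64,Qk02BQAAAAAAADYEAAAoAAAAEAAAABAAAAABAAgAAAAAAAABAAATCwAAEwsAAAABAAAAAAAAAAAAAAEBAQACAgIAAwMDAAQEBAAFBQUABgYGAAcHBwAICAgACQkJAAoKCgALCwsADAwMAA0NDQAODg4ADw8PABAQEAAREREAEhISABMTEwAUFBQAFRUVABYWFgAXFxcAGBgYABkZGQAaGhoAGxsbABwcHAAdHR0AHh4eAB8fHwAgICAAISEhACIiIgAjIyMAJCQkACUlJQAmJiYAJycnACgoKAApKSkAKioqACsrKwAsLCwALS0tAC4uLgAvLy8AMDAwADExMQAyMjIAMzMzADQ0NAA1NTUANjY2ADc3NwA4ODgAOTk5ADo6OgA7OzsAPDw8AD09PQA+Pj4APz8/AEBAQABBQUEAQkJCAENDQwBEREQARUVFAEZGRgBHR0cASEhIAElJSQBKSkoAS0tLAExMTABNTU0ATk5OAE9PTwBQUFAAUVFRAFJSUgBTU1MAVFRUAFVVVQBWVlYAV1dXAFhYWABZWVkAWlpaAFtbWwBcXFwAXV1dAF5eXgBfX18AYGBgAGFhYQBiYmIAY2NjAGRkZABlZWUAZmZmAGdnZwBoaGgAaWlpAGpqagBra2sAbGxsAG1tbQBubm4Ab29vAHBwcABxcXEAcnJyAHNzcwB0dHQAdXV1AHZ2dgB3d3cAeHh4AHl5eQB6enoAe3t7AHx8fAB9fX0Afn5+AH9/fwCAgIAAgYGBAIKCggCDg4MAhISEAIWFhQCGhoYAh4eHAIiIiACJiYkAioqKAIuLiwCMjIwAjY2NAI6OjgCPj48AkJCQAJGRkQCSkpIAk5OTAJSUlACVlZUAlpaWAJeXlwCYmJgAmZmZAJqamgCbm5sAnJycAJ2dnQCenp4An5+fAKCgoAChoaEAoqKiAKOjowCkpKQApaWlAKampgCnp6cAqKioAKmpqQCqqqoAq6urAKysrACtra0Arq6uAK+vrwCwsLAAsbGxALKysgCzs7MAtLS0ALW1tQC2trYAt7e3ALi4uAC5ubkAurq6ALu7uwC8vLwAvb29AL6+vgC/v78AwMDAAMHBwQDCwsIAw8PDAMTExADFxcUAxsbGAMfHxwDIyMgAycnJAMrKygDLy8sAzMzMAM3NzQDOzs4Az8/PANDQ0ADR0dEA0tLSANPT0wDU1NQA1dXVANbW1gDX19cA2NjYANnZ2QDa2toA29vbANzc3ADd3d0A3t7eAN/f3wDg4OAA4eHhAOLi4gDj4+MA5OTkAOXl5QDm5uYA5+fnAOjo6ADp6ekA6urqAOvr6wDs7OwA7e3tAO7u7gDv7+8A8PDwAPHx8QDy8vIA8/PzAPT09AD19fUA9vb2APf39wD4+PgA+fn5APr6+gD7+/sA/Pz8AP39/QD+/v4A////AEBESFx0fKDAwKSAZFAwREBIVFhslJykvMjIpHhUREQ8RFRceLDAzNDQvJh4VFhAMCw0RHzA1NjQvKSMjGhMPCxEUFRokLTUzLTAwLB8bFRIaHh0WHSAsLjA1NzYnISAbFx8hHBwfJiMlKiwxKCUlHRkeIiIoJiMdHiIkKCsnJSMeHSIlKiYhHB4gHyElJiUmIB8hJiglIRwdJiYkIiMmKiMjIiUkIB0ZHiUsKCcrLy8kJCUkIh0aFh0kLSQiJiYjGycmKCkeGRQbHikfHB0dGRQfKigiJB8ZEREXEg8NDRESGRwbICMhIR4TDRAXFhIJDxEUFhsgJCQgHxsYFBQSCg="/>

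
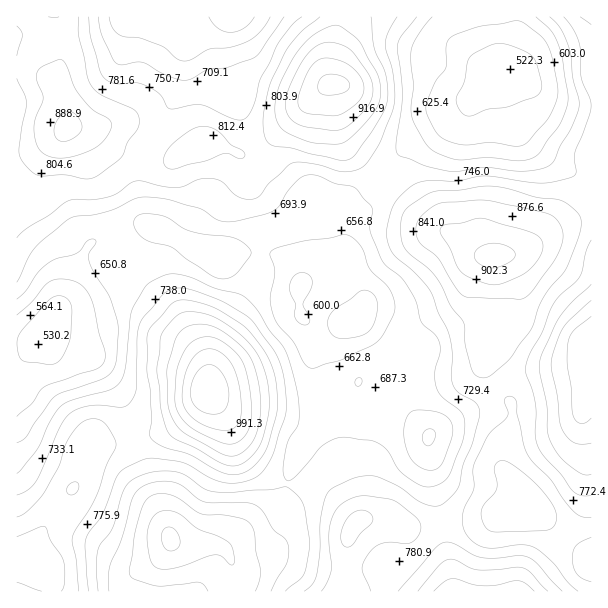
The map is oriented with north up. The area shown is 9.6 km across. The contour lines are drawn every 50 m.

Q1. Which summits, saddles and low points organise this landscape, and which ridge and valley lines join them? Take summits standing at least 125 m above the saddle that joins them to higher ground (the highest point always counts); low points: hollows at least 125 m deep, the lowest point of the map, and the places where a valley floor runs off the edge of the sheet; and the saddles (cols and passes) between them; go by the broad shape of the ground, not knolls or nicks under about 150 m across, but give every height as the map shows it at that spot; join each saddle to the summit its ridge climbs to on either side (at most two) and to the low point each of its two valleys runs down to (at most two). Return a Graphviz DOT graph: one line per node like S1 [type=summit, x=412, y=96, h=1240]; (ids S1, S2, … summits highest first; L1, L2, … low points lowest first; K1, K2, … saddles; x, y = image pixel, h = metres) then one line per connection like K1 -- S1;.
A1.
graph terrain {
  S1 [type=summit, x=207, y=390, h=1096];
  S2 [type=summit, x=333, y=84, h=1014];
  S3 [type=summit, x=495, y=255, h=964];
  L1 [type=low, x=170, y=539, h=490];
  L2 [type=low, x=486, y=75, h=505];
  L3 [type=low, x=51, y=318, h=523];
  L4 [type=low, x=591, y=344, h=553];
  L5 [type=low, x=231, y=17, h=568];
  L6 [type=low, x=516, y=591, h=614];
  K1 [type=saddle, x=563, y=539, h=841];
  K2 [type=saddle, x=347, y=569, h=819];
  K3 [type=saddle, x=494, y=387, h=792];
  K4 [type=saddle, x=134, y=440, h=787];
  K5 [type=saddle, x=146, y=153, h=786];
  K6 [type=saddle, x=443, y=525, h=769];
  K7 [type=saddle, x=383, y=188, h=711];
  K8 [type=saddle, x=287, y=483, h=700];
  K9 [type=saddle, x=119, y=234, h=663];
  K1 -- S3;
  K1 -- L4;
  K1 -- L6;
  K2 -- S3;
  K2 -- L1;
  K2 -- L6;
  K3 -- S3;
  K3 -- L3;
  K3 -- L4;
  K4 -- S1;
  K4 -- L1;
  K4 -- L3;
  K5 -- S2;
  K5 -- L3;
  K5 -- L5;
  K6 -- S3;
  K6 -- L3;
  K6 -- L6;
  K7 -- S2;
  K7 -- S3;
  K7 -- L2;
  K7 -- L3;
  K8 -- S1;
  K8 -- S3;
  K8 -- L1;
  K8 -- L3;
  K9 -- S1;
  K9 -- S2;
  K9 -- L3;
}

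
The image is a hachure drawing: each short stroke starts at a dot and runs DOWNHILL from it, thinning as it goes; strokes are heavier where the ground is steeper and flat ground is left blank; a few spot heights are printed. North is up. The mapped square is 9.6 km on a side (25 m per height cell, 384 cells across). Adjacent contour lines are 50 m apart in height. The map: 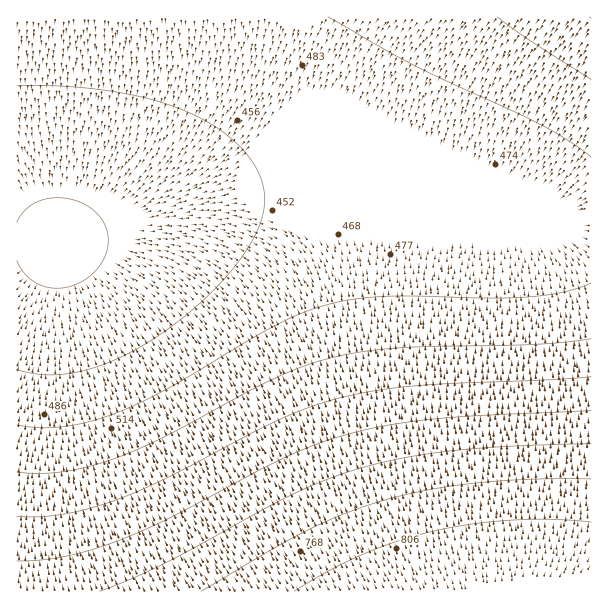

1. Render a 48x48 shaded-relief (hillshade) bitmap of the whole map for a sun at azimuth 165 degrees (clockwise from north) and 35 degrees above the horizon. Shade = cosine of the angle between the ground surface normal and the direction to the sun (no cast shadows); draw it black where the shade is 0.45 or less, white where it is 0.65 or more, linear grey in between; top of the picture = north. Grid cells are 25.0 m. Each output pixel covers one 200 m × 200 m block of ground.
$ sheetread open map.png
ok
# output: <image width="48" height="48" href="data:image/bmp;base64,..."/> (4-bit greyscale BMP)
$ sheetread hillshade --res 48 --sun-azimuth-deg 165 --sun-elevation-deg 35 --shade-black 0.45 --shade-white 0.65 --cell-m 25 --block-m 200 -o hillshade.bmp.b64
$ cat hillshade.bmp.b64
<image width="48" height="48" href="data:image/bmp;base64,Qk32BAAAAAAAAHYAAAAoAAAAMAAAADAAAAABAAQAAAAAAIAEAAATCwAAEwsAABAAAAAAAAAAAAAAABEREQAiIiIAMzMzAERERABVVVUAZmZmAHd3dwCIiIgAmZmZAKqqqgC7u7sAzMzMAN3d3QDu7u4A////AFVVVVVVVVVVVVVWZmZmZ3d3d4iIiIiZmVVVVVVVVVVVVVVVZmZmZnd3d3d4iIiIiVVVVVVVVVVVVVVVVVZmZmZmZ3d3d3d4iFVVVVVVVVVVVVVVVVVVVmZmZmZmZ3d3d1VVVVVERERERVVVVVVVVVVVZmZmZmZmZ1VVVVRERERERERVVVVVVVVVVVVVVmZmZlVVVVRERERERERERFVVVVVVVVVVVVVVVlVVVVREREREREREREREREREVVVVVVVVVVVVVVVERERERERERERERERERERERERFVVVVVVVERERERERERERERERERERERERERFVVVVVURERERERERERERERERERERERERFVVVVVVVERERERERERERERERERERERERGVVVVVVVURERERERERERERERERERERERGZVVVVVVVVEREREREREREREREREQzRERGZlVVVVVVVVVEREREREREREREREQzM0RGZmZVVVVVVVVVVURERERERERERERERERGZmZmVVVVVVVVVVVVRERERERERERERERGZmZmZlVVVVVVVVVVVVRERERERERERERHdmZmZmZlVVVVVVVVVVVVVERERERERERHd3ZmZmZmZmVVVVVVVVVVVVVURERERERHd3d2ZmZmZmZmZlVVVVVVVVVVVVVVVVVXd3d3d3ZmZmZmZmZmZmZVVVVVVVVVVVVYh3d3d3d3ZmZmZmZmZmZmZmZmVVVVVVVYiIh3d3d3d3d3ZmZmZmZmZmZmZmZmZmZoiIiIiHd3d3d3d3d3d3d3d2ZmZmZmZmZoiIiIiIiId3d3d3d3d3d3d3d3d3d3d3d5mZmIiIiIiIiHd3d3d3d3d3d3d3d3d3d5mZmZmIiIiIiIiIiIiIiIiIiIiIiIiIiJmZmZmZmYiIiIiIiIiIiIiIiIiIiIiIiKqZmZmZmZmZiIiIiIiIiIiIiIiIiImZmaqqqpmZmZmZmZmYiIiJmZmZmZmZmZmZmaqqqqqpmZmZmZmZmZmZmZmZmZmZmZmZmaqqqqqqqpmZmZmZmZmZmZmZmZmZmZqqqqqqqqqqqqqZmZmZmZmZmZmZmqqqqqqqqqqqqqqqqqqqqZmZmZmZmZqqqqqqqqqqqru7u6qqqqqqqqqpmZmqqqqqqqqqqqqqqru7u7uqqqqqqqqqqqqqqqqqqqqqqqq7u7u7u7u7qqqqqqqqqqqqqqqqqqqqu7u7u7u7u7u7u6qqqqqqqqqqqqqqqqq7u7u7u7u7u7u7u7uqqqqqqqqqqqqqqru7u7u7u7u7u7u7u7u6qqqqqqqqqqqqq7u7u7u7u7u7u7u7u7u7qqqqqqqqqqqqu7u7u7u7u7u7u7u7u7u7uqqqqqqqqqqqu7u7u7u7u7u7u7u7u7u7u6qqqqqqqqqqu7u7u7u7vLu7u7u7u7u7u6qqqqqqqqqqu7u7u7u7vLu7u7u7u7u7u7qqqqqqqqqqu7u7u7u7vLu7u7u7u7u7u7qqqqqqqqqqq7u7u7u7vLu7u7u7u7u7u7qqqqqqqqqqqru7u7u7vA=="/>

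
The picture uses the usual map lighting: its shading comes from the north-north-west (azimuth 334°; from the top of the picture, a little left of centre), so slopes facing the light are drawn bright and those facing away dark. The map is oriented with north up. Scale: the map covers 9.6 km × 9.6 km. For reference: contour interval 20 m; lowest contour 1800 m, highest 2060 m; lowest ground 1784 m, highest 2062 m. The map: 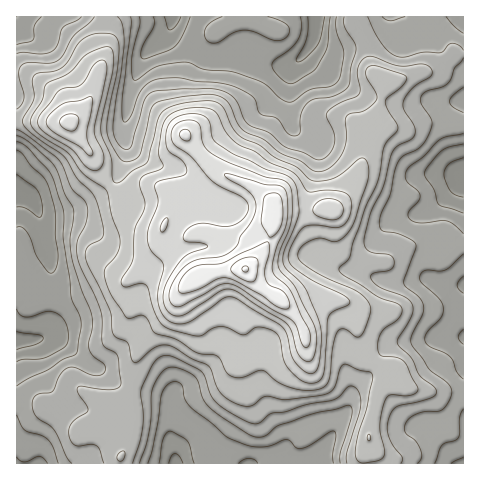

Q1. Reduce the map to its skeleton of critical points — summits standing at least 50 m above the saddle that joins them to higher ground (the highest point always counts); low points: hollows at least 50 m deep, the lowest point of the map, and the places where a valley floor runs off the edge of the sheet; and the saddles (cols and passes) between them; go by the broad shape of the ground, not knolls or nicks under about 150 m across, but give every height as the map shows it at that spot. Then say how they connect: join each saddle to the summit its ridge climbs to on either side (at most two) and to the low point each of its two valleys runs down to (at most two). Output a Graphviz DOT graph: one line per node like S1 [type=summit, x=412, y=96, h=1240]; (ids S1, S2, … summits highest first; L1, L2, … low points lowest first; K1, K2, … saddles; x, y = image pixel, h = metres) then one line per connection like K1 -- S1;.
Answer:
graph terrain {
  S1 [type=summit, x=245, y=269, h=2062];
  S2 [type=summit, x=69, y=123, h=1985];
  L1 [type=low, x=316, y=17, h=1784];
  L2 [type=low, x=463, y=179, h=1790];
  L3 [type=low, x=17, y=341, h=1790];
  L4 [type=low, x=175, y=463, h=1793];
  L5 [type=low, x=17, y=17, h=1820];
  K1 [type=saddle, x=110, y=187, h=1921];
  K2 [type=saddle, x=104, y=17, h=1887];
  K3 [type=saddle, x=132, y=389, h=1885];
  K4 [type=saddle, x=365, y=42, h=1868];
  K1 -- S1;
  K1 -- S2;
  K1 -- L1;
  K1 -- L3;
  K2 -- S2;
  K2 -- L1;
  K2 -- L5;
  K3 -- S1;
  K3 -- L3;
  K3 -- L4;
  K4 -- S1;
  K4 -- L1;
  K4 -- L2;
}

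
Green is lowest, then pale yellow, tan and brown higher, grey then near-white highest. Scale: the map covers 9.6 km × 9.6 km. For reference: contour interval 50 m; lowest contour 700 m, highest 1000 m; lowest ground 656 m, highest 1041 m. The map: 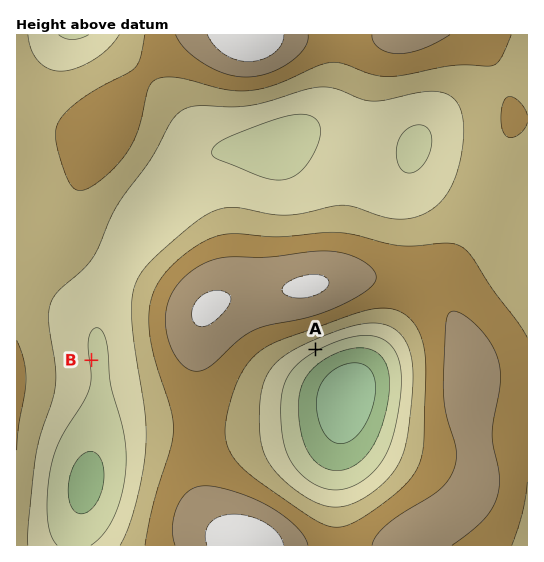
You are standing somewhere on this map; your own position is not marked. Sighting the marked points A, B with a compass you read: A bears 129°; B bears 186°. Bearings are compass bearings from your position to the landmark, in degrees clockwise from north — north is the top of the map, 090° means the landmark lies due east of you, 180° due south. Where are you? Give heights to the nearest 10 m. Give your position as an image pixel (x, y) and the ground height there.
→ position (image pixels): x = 110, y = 183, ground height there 890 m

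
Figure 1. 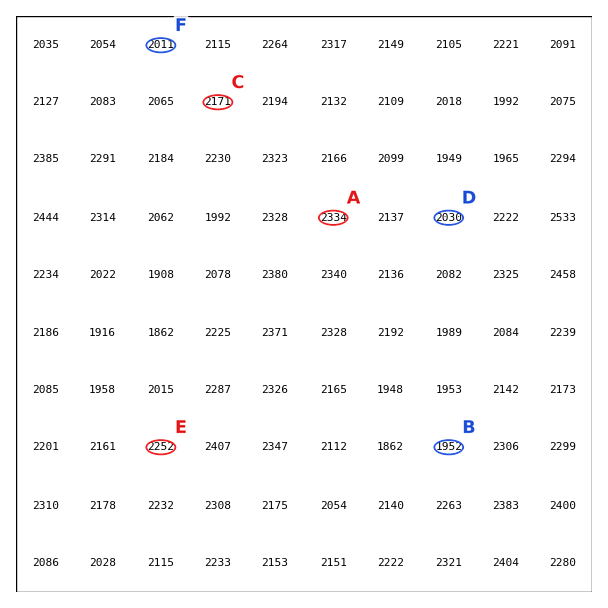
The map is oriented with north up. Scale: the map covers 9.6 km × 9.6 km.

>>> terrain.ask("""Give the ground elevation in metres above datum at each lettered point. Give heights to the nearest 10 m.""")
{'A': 2330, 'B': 1950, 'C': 2170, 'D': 2030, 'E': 2250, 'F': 2010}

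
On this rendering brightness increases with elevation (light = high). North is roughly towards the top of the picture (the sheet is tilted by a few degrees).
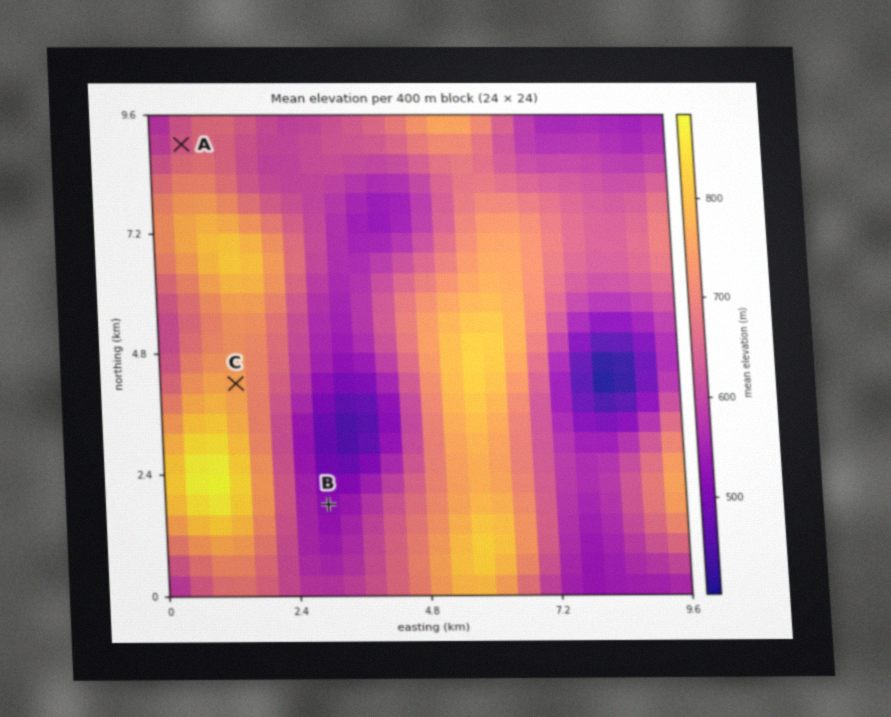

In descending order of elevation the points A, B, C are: C A B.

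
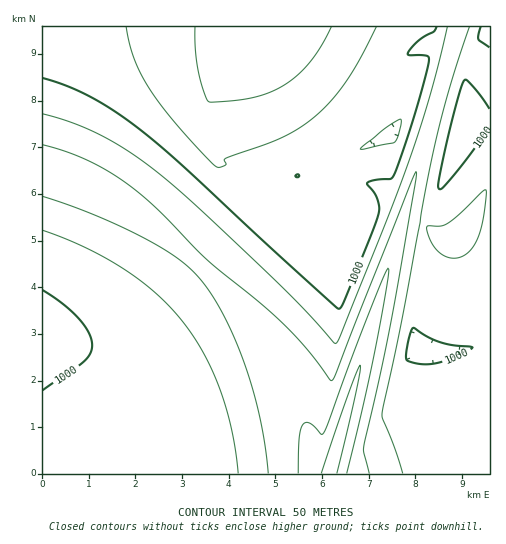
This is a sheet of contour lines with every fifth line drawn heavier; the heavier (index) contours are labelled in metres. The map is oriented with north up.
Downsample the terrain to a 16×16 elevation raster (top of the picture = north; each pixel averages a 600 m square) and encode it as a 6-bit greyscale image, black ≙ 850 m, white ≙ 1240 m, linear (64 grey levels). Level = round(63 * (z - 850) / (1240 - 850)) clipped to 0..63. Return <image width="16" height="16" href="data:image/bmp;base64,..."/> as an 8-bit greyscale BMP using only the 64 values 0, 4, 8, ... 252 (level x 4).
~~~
<image width="16" height="16" href="data:image/bmp;base64,Qk02BQAAAAAAADYEAAAoAAAAEAAAABAAAAABAAgAAAAAAAABAAATCwAAEwsAAAABAAAAAAAAAAAAAAEBAQACAgIAAwMDAAQEBAAFBQUABgYGAAcHBwAICAgACQkJAAoKCgALCwsADAwMAA0NDQAODg4ADw8PABAQEAAREREAEhISABMTEwAUFBQAFRUVABYWFgAXFxcAGBgYABkZGQAaGhoAGxsbABwcHAAdHR0AHh4eAB8fHwAgICAAISEhACIiIgAjIyMAJCQkACUlJQAmJiYAJycnACgoKAApKSkAKioqACsrKwAsLCwALS0tAC4uLgAvLy8AMDAwADExMQAyMjIAMzMzADQ0NAA1NTUANjY2ADc3NwA4ODgAOTk5ADo6OgA7OzsAPDw8AD09PQA+Pj4APz8/AEBAQABBQUEAQkJCAENDQwBEREQARUVFAEZGRgBHR0cASEhIAElJSQBKSkoAS0tLAExMTABNTU0ATk5OAE9PTwBQUFAAUVFRAFJSUgBTU1MAVFRUAFVVVQBWVlYAV1dXAFhYWABZWVkAWlpaAFtbWwBcXFwAXV1dAF5eXgBfX18AYGBgAGFhYQBiYmIAY2NjAGRkZABlZWUAZmZmAGdnZwBoaGgAaWlpAGpqagBra2sAbGxsAG1tbQBubm4Ab29vAHBwcABxcXEAcnJyAHNzcwB0dHQAdXV1AHZ2dgB3d3cAeHh4AHl5eQB6enoAe3t7AHx8fAB9fX0Afn5+AH9/fwCAgIAAgYGBAIKCggCDg4MAhISEAIWFhQCGhoYAh4eHAIiIiACJiYkAioqKAIuLiwCMjIwAjY2NAI6OjgCPj48AkJCQAJGRkQCSkpIAk5OTAJSUlACVlZUAlpaWAJeXlwCYmJgAmZmZAJqamgCbm5sAnJycAJ2dnQCenp4An5+fAKCgoAChoaEAoqKiAKOjowCkpKQApaWlAKampgCnp6cAqKioAKmpqQCqqqoAq6urAKysrACtra0Arq6uAK+vrwCwsLAAsbGxALKysgCzs7MAtLS0ALW1tQC2trYAt7e3ALi4uAC5ubkAurq6ALu7uwC8vLwAvb29AL6+vgC/v78AwMDAAMHBwQDCwsIAw8PDAMTExADFxcUAxsbGAMfHxwDIyMgAycnJAMrKygDLy8sAzMzMAM3NzQDOzs4Az8/PANDQ0ADR0dEA0tLSANPT0wDU1NQA1dXVANbW1gDX19cA2NjYANnZ2QDa2toA29vbANzc3ADd3d0A3t7eAN/f3wDg4OAA4eHhAOLi4gDj4+MA5OTkAOXl5QDm5uYA5+fnAOjo6ADp6ekA6urqAOvr6wDs7OwA7e3tAO7u7gDv7+8A8PDwAPHx8QDy8vIA8/PzAPT09AD19fUA9vb2APf39wD4+PgA+fn5APr6+gD7+/sA/Pz8AP39/QD+/v4A////AGRkZGhobHiQsMjgqIh4cHBkZGRkaGx8lLTE3KyAcGxwYGRkZGhwgJy0vMjAeGxobGBgZGRodIiktLCwzIBkZGhgYGRkcICUqLCglMyQYGBkYGBkbHiMoKigiHS4oGhsbGRocHiInKSciGxYlKx0dHRsdICMnKCciGhUTHCsfIB8gIyYoKSchGhYVFRcoIiEgJykqKSYhGRUWFhYXISMdICsrKSYgGRMTFhcWFxskGR0pJyMeGBIPERMVExIUIxgZIh8cFxINCwwOERMSER4bFhsZFhIOCgcICQwQFBMZHxgWFRMQDAgFBAYJDRIWGCIaFBMSDwwIBAIDBgoPFBghGw="/>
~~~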